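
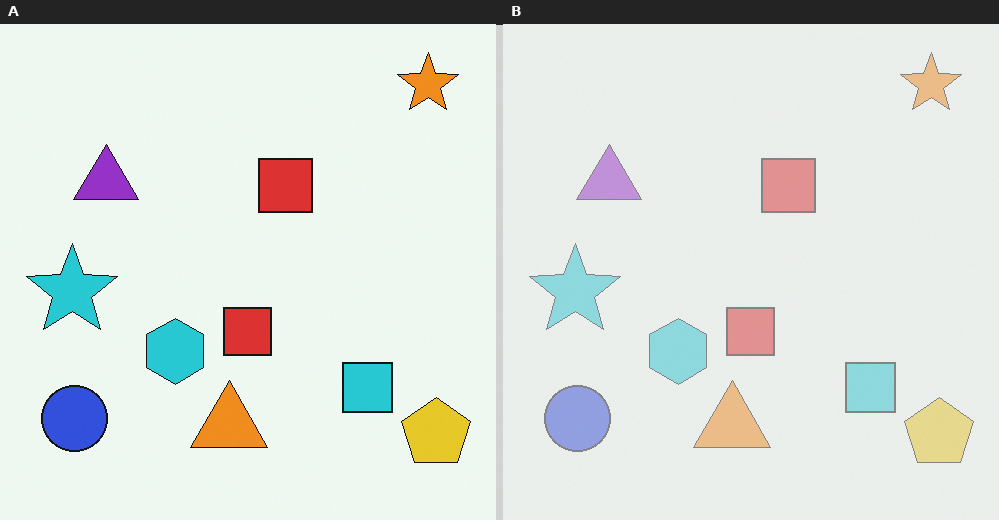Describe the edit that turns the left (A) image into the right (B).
This is the original image washed out (contrast reduced).

Tones are pushed toward mid-grey across the whole image — a global contrast change.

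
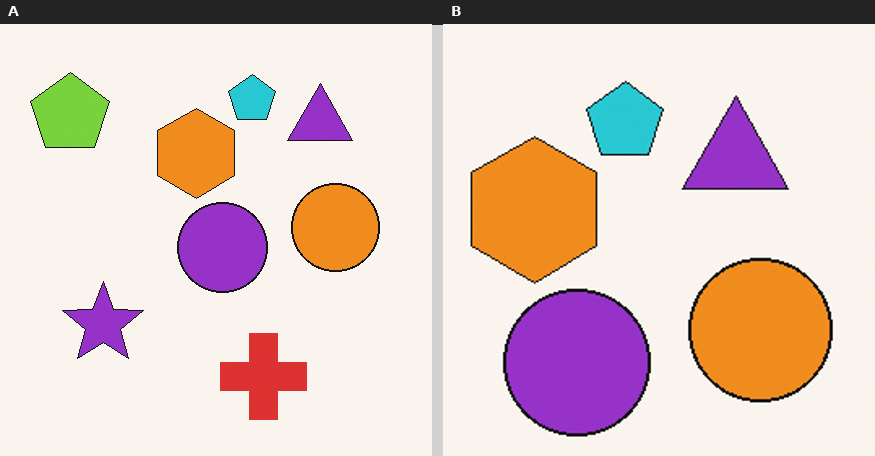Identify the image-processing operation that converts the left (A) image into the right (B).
This is the original image cropped tightly and scaled back up.

The visible shapes are larger and the field of view is narrower; shapes near the original edges may be partly or wholly outside the frame — a crop-and-rescale.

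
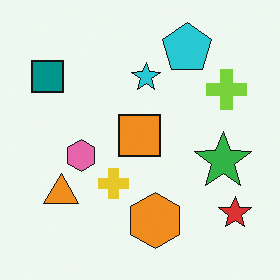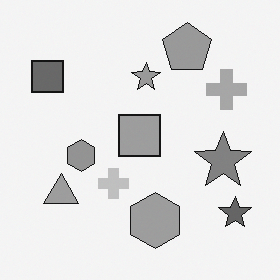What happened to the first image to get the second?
This is the original image converted to grayscale.

All color is removed — every shape is now a shade of grey.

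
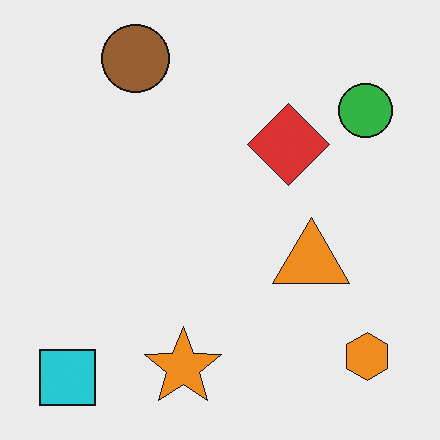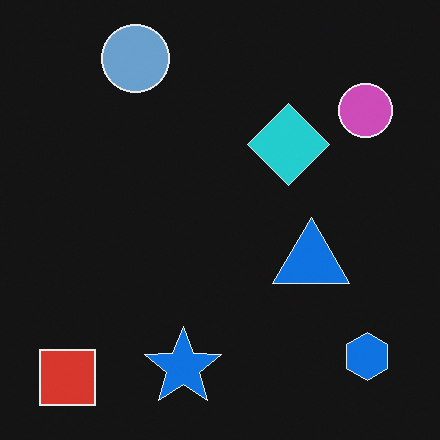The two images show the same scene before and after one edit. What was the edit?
It was color-inverted (negative).

The light background has become dark and every shape's color is its complement — a photographic negative.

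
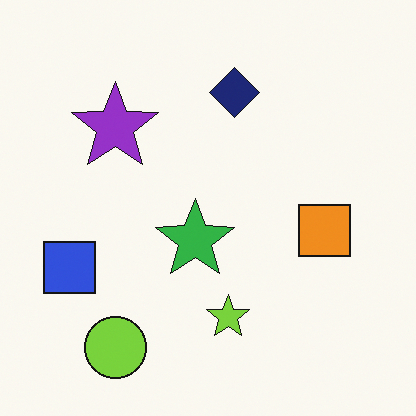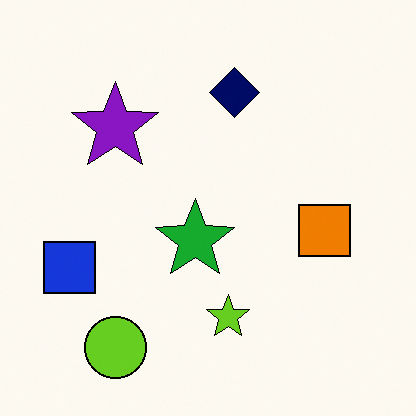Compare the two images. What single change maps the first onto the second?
The second image is the first given slightly increased contrast.

Tones are pushed away from mid-grey across the whole image — a global contrast change.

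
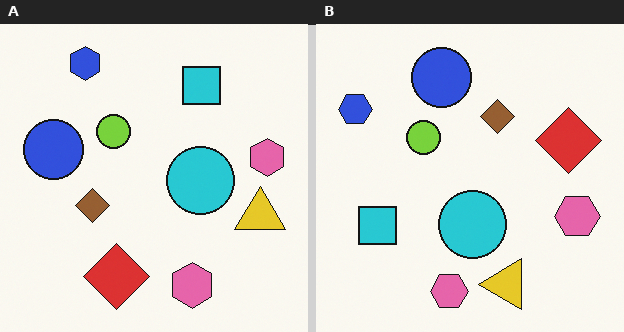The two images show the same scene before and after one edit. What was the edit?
This is the original image transposed (reflected across the top-left ↔ bottom-right diagonal).

Shapes have swapped their row and column positions — what was in the top-right is now in the bottom-left — a diagonal reflection.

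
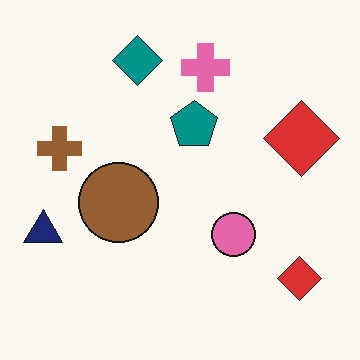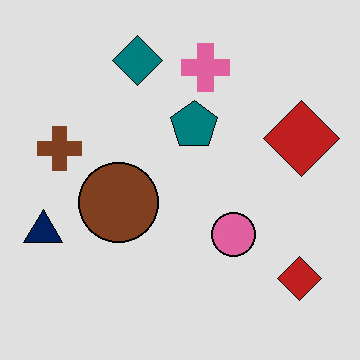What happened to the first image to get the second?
The second image is the first posterized to a reduced palette.

Each flat color has snapped to a coarser quantized level — most visibly, the near-white background has dropped to a flat grey.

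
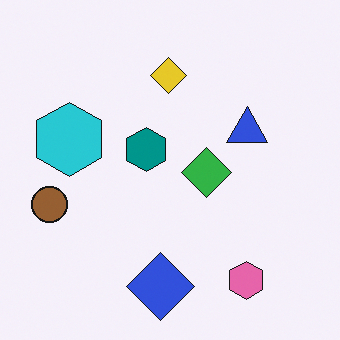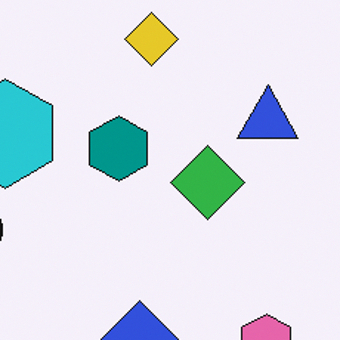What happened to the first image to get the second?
It was cropped to a modestly smaller region and rescaled.

The visible shapes are larger and the field of view is narrower; shapes near the original edges may be partly or wholly outside the frame — a crop-and-rescale.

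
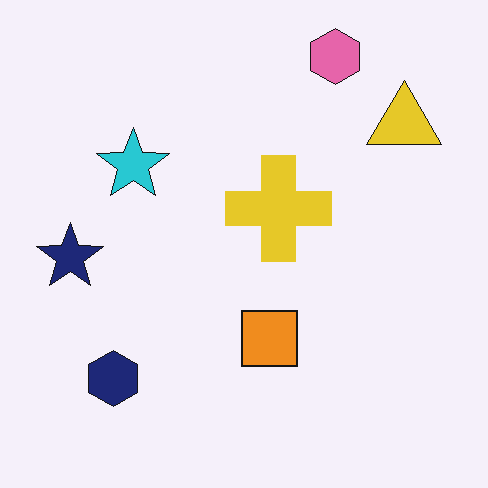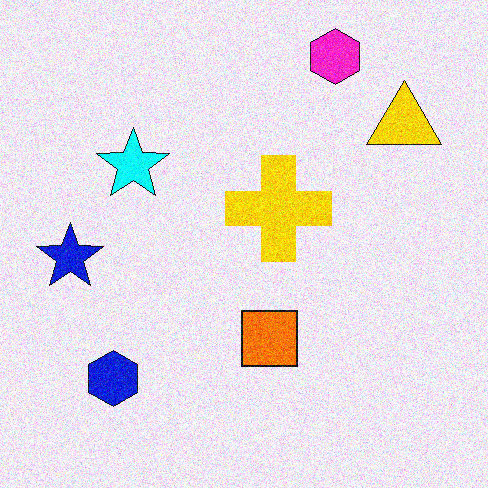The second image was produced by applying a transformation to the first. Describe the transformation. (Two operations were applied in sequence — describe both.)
Made much more vivid (saturation change), then degraded with visible gaussian noise.

All colors are more vivid — a global saturation change. Random speckle covers the whole image, including the flat background.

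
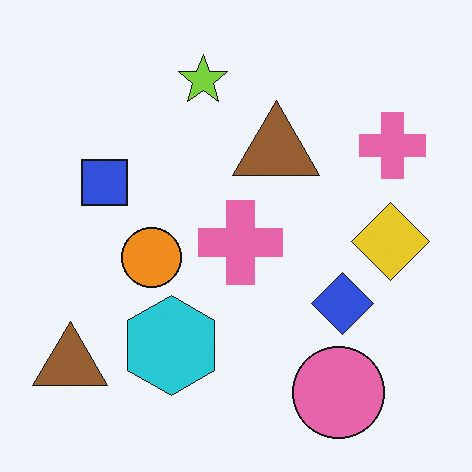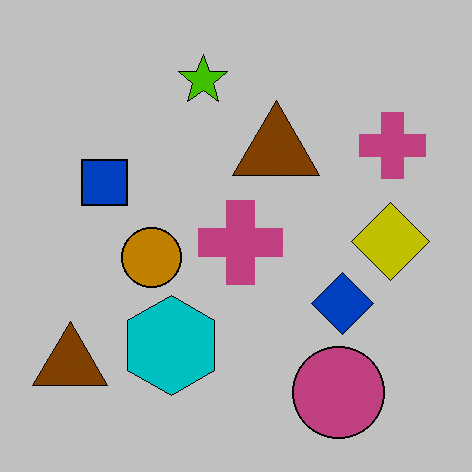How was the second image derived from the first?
The image was aggressively posterized.

Each flat color has snapped to a coarser quantized level — most visibly, the near-white background has dropped to a flat grey.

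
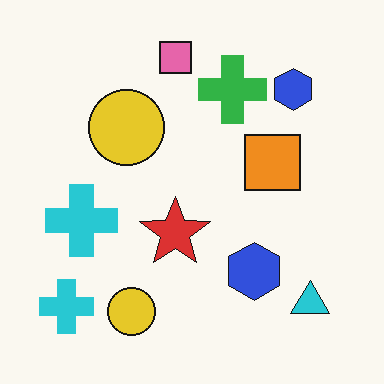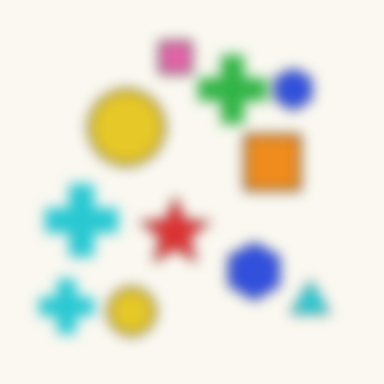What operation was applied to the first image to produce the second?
It was heavily blurred.

Shape edges and outlines are uniformly softened across the whole image.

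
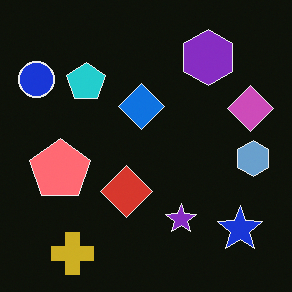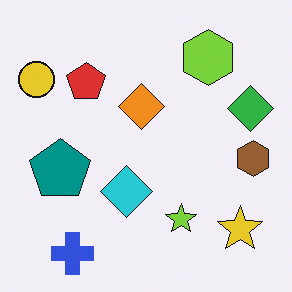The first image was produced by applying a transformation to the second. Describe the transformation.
The first image is the second color-inverted (negative).

The light background has become dark and every shape's color is its complement — a photographic negative.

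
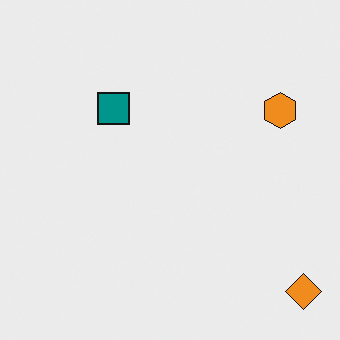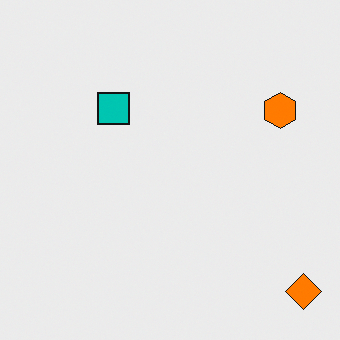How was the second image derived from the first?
The second image is the first made much more vivid (saturation change).

All colors are more vivid — a global saturation change.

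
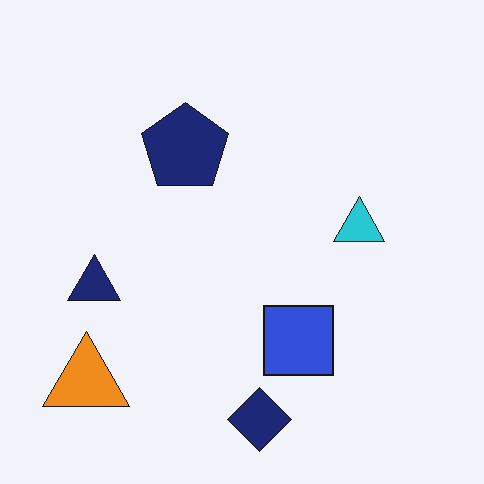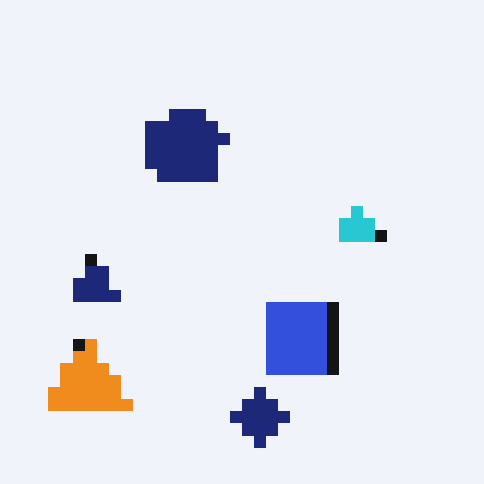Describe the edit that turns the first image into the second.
This is the original image coarsely pixelated.

Shapes are reduced to large square blocks; fine edges and outlines are lost — a downscale-then-upscale (mosaic) effect.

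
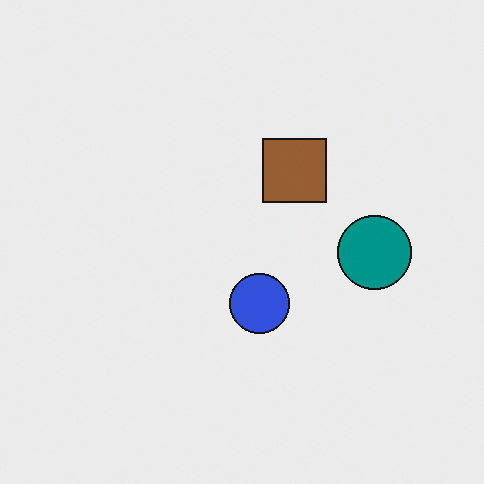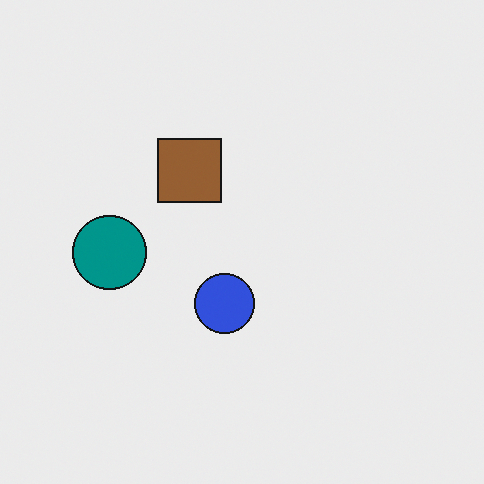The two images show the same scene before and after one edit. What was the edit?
The second image is the first flipped horizontally (left ↔ right).

The teal circle is in the right of the first image and the left of the second — shapes on opposite sides of the vertical midline have swapped in a mirror flip.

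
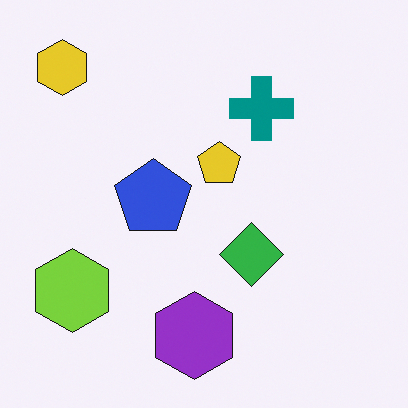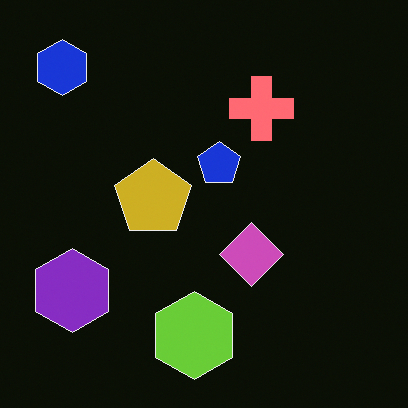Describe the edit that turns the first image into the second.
Color-inverted (negative).

The light background has become dark and every shape's color is its complement — a photographic negative.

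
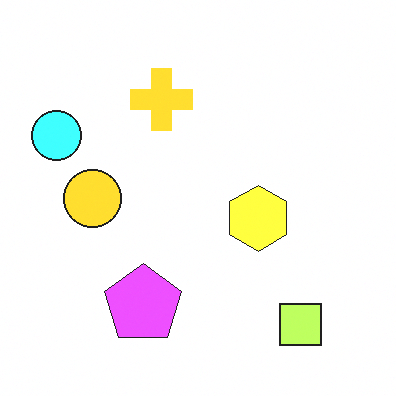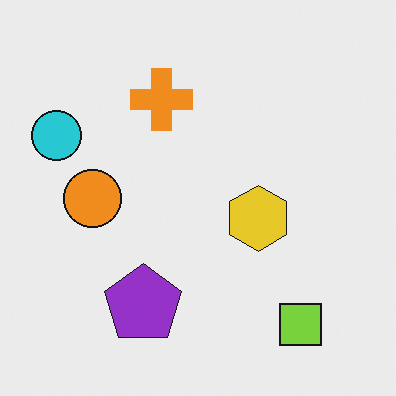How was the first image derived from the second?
It was brightened a lot.

Every pixel — background and shapes alike — is uniformly brightened.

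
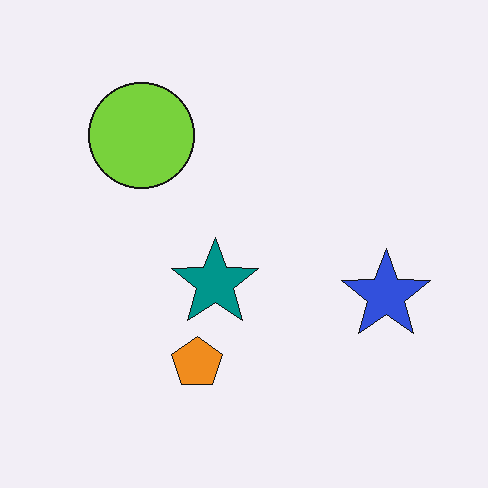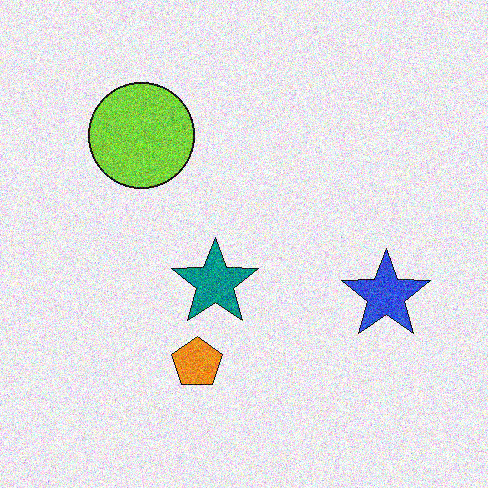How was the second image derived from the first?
The image was degraded with a thick layer of grain.

Random speckle covers the whole image, including the flat background.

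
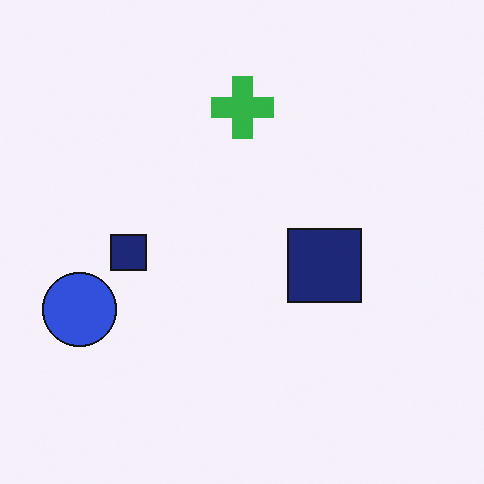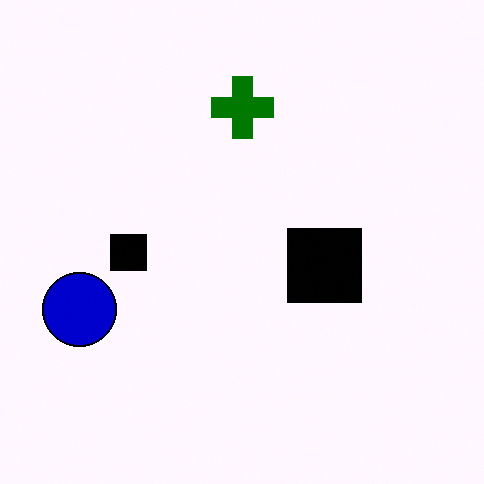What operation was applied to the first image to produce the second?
It was given much higher contrast.

Tones are pushed away from mid-grey across the whole image — a global contrast change.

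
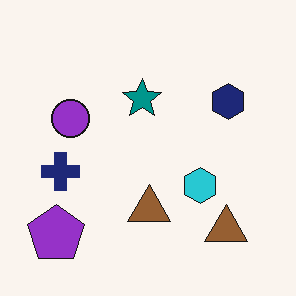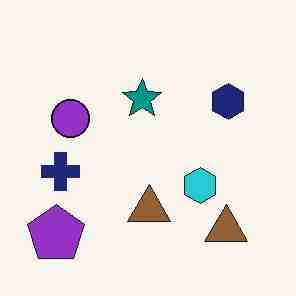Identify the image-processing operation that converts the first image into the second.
The transformation is: degraded with heavy JPEG compression.

Blocky 8×8 compression artifacts appear around shape edges and the flat background shows ringing — characteristic JPEG degradation.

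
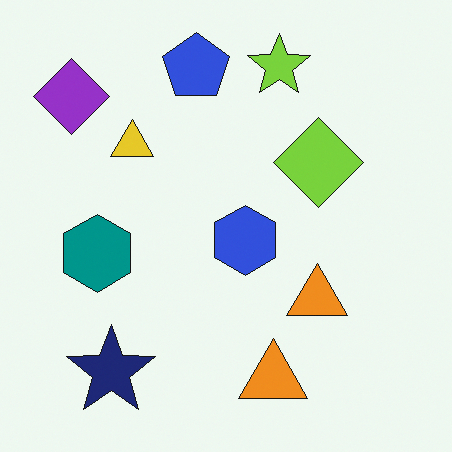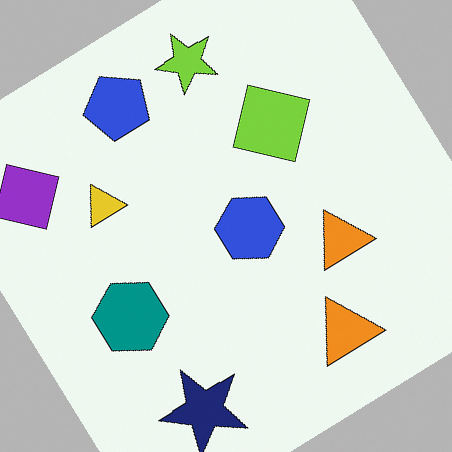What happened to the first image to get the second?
This is the original image rotated counter-clockwise by a large amount — several tens of degrees.

Every shape is tilted by the same angle and the image corners show triangular fill wedges — a whole-image rotation by a non-right angle.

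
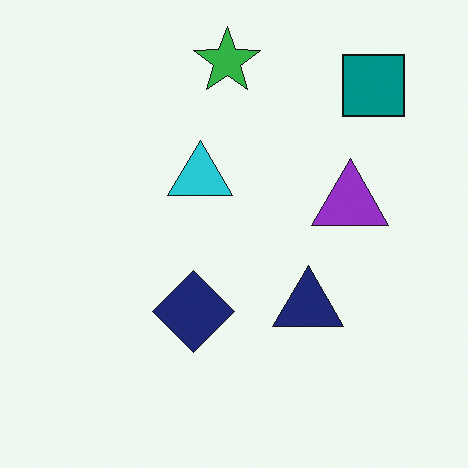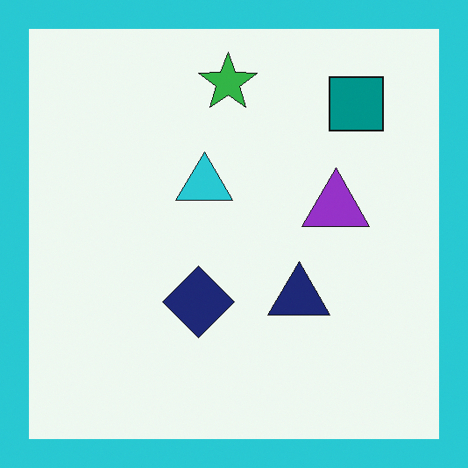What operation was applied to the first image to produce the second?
This is the original image framed with a cyan border.

A solid cyan frame runs around the edge of the second image, with the content slightly shrunk inside it.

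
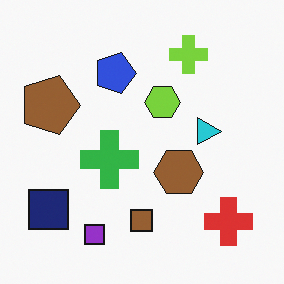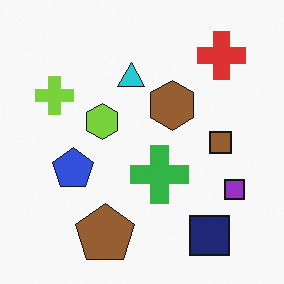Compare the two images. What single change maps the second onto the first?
The first image is the second rotated 90° clockwise.

The red cross sits in the top-right of the second image and the bottom-right of the first — consistent with a whole-image 90° clockwise rotation.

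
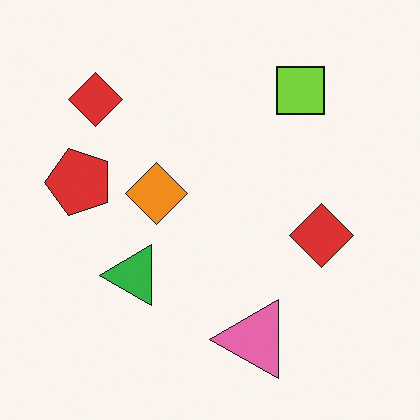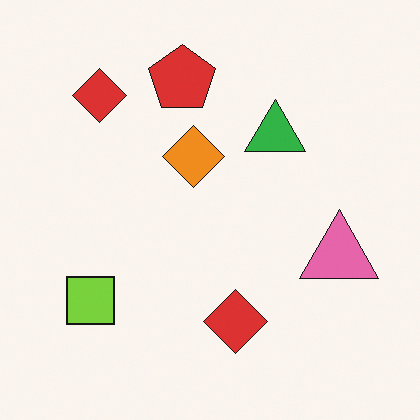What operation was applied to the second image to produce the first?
The first image is the second transposed (reflected across the top-left ↔ bottom-right diagonal).

Shapes have swapped their row and column positions — what was in the top-right is now in the bottom-left — a diagonal reflection.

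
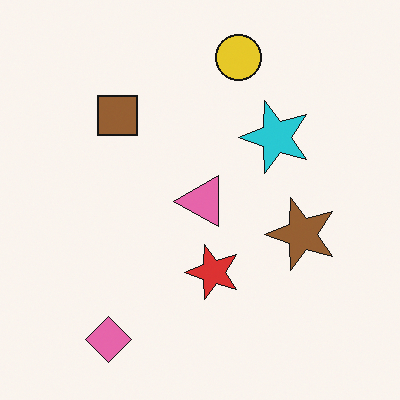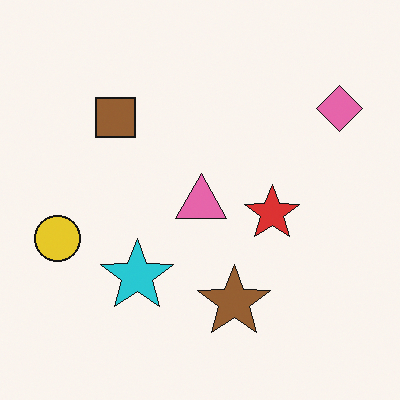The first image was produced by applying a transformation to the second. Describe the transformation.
The image was transposed (reflected across the top-left ↔ bottom-right diagonal).

Shapes have swapped their row and column positions — what was in the top-right is now in the bottom-left — a diagonal reflection.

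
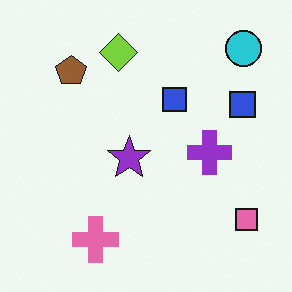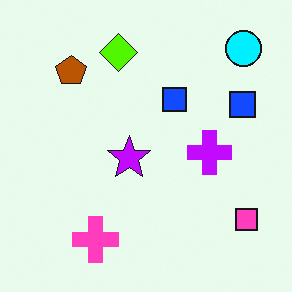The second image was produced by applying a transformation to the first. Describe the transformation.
The image was made much more vivid (saturation change).

All colors are more vivid — a global saturation change.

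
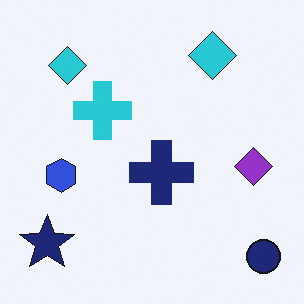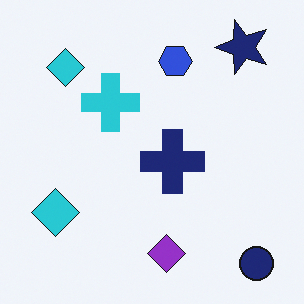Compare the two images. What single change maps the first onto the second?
This is the original image transposed (reflected across the top-left ↔ bottom-right diagonal).

Shapes have swapped their row and column positions — what was in the top-right is now in the bottom-left — a diagonal reflection.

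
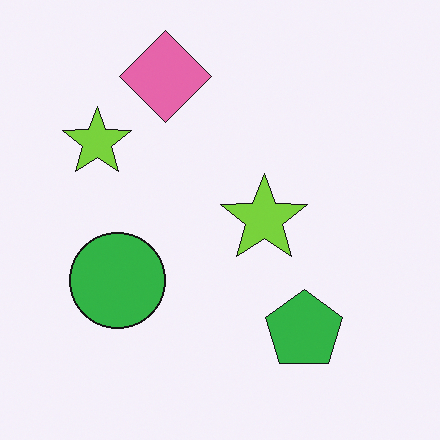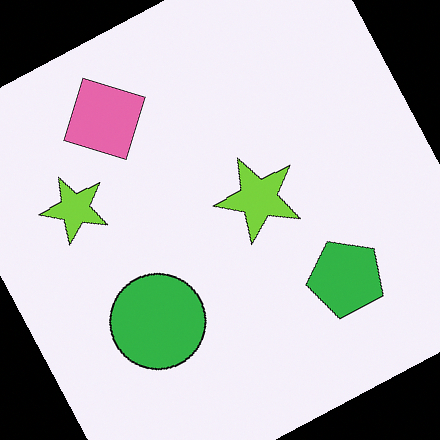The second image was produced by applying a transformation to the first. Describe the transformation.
The image was rotated counter-clockwise by a clearly visible amount.

Every shape is tilted by the same angle and the image corners show triangular fill wedges — a whole-image rotation by a non-right angle.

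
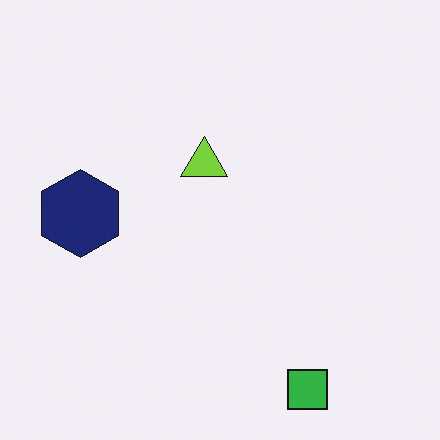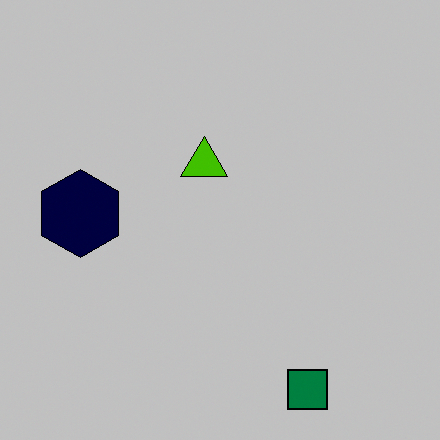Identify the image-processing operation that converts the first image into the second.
The second image is the first aggressively posterized.

Each flat color has snapped to a coarser quantized level — most visibly, the near-white background has dropped to a flat grey.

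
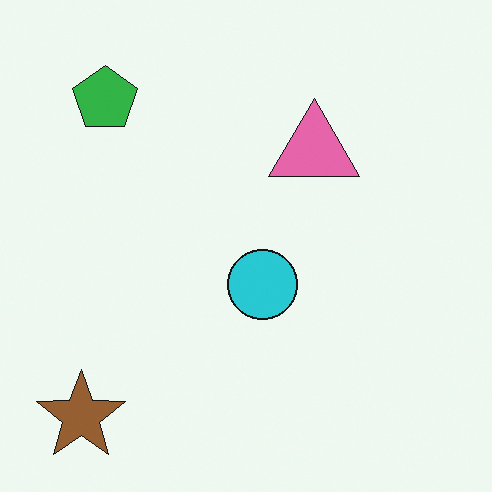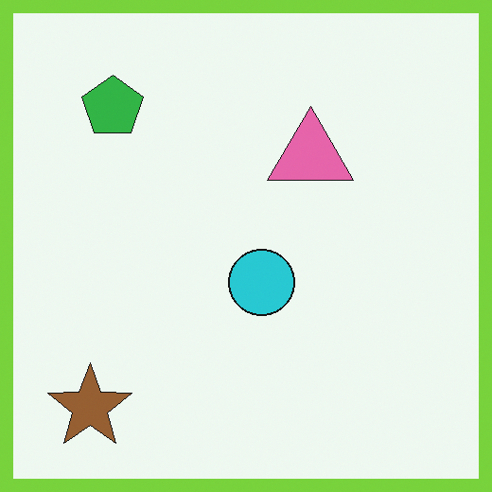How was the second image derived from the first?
This is the original image framed with a lime border.

A solid lime frame runs around the edge of the second image, with the content slightly shrunk inside it.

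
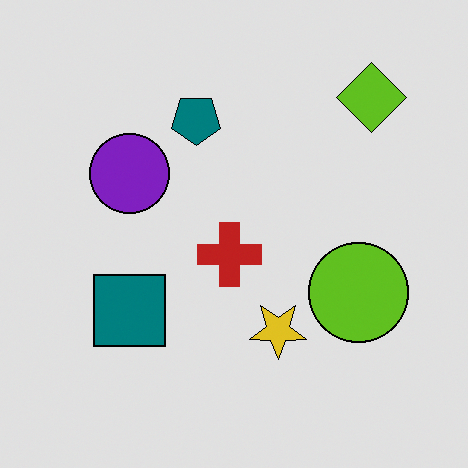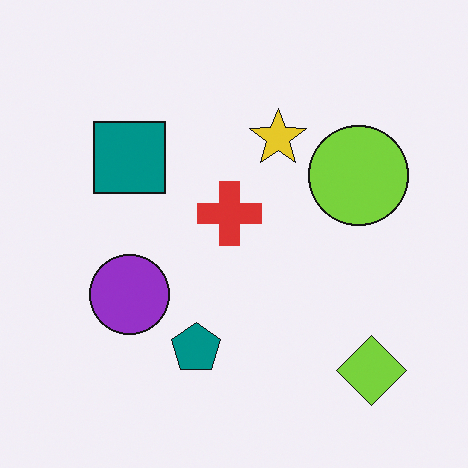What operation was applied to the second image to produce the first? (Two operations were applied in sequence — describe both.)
It was posterized to a reduced palette, then flipped vertically (top ↔ bottom).

Each flat color has snapped to a coarser quantized level — most visibly, the near-white background has dropped to a flat grey. The lime diamond is in the bottom-right of the second image and the top-right of the first — shapes on opposite sides of the horizontal midline have swapped in a mirror flip.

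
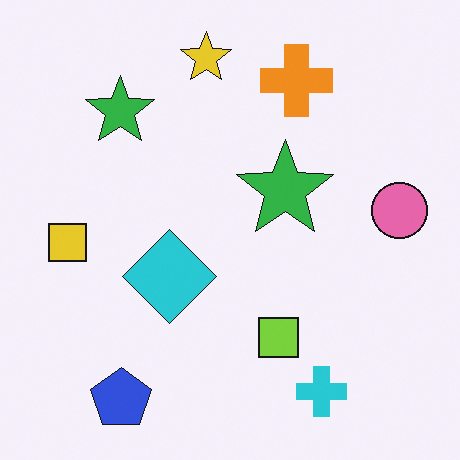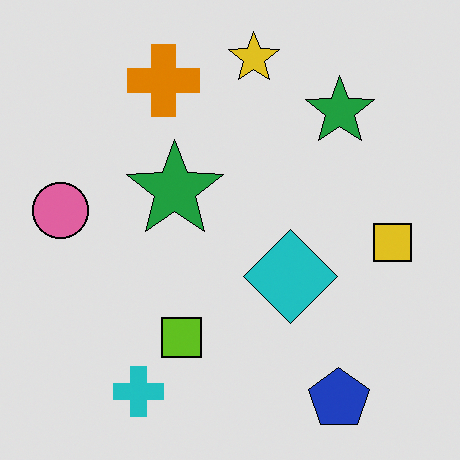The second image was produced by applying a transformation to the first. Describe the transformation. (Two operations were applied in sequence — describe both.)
The image was posterized to a reduced palette, then flipped horizontally (left ↔ right).

Each flat color has snapped to a coarser quantized level — most visibly, the near-white background has dropped to a flat grey. The pink circle is in the right of the first image and the left of the second — shapes on opposite sides of the vertical midline have swapped in a mirror flip.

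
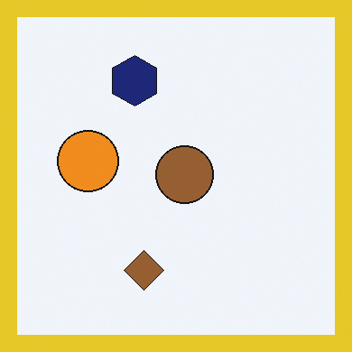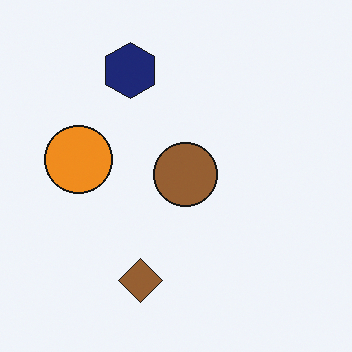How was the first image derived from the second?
The first image is the second framed with a yellow border.

A solid yellow frame runs around the edge of the first image, with the content slightly shrunk inside it.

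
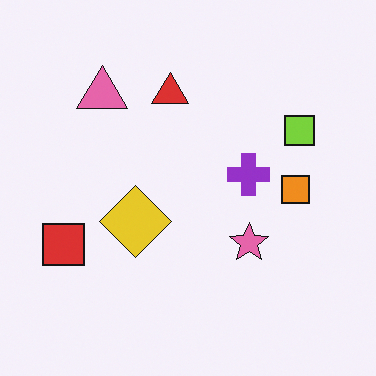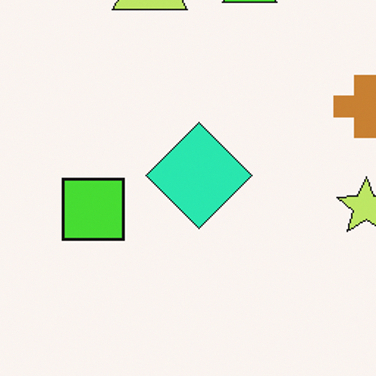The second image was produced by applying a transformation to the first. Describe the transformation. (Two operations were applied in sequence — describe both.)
Hue-shifted noticeably, then cropped slightly and scaled back up.

Every shape's color has rotated by the same amount around the hue wheel — a uniform hue shift. The visible shapes are larger and the field of view is narrower; shapes near the original edges may be partly or wholly outside the frame — a crop-and-rescale.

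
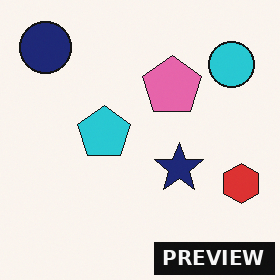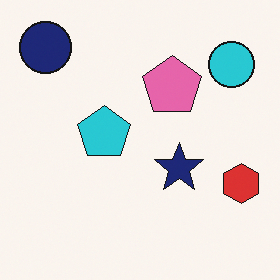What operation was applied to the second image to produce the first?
The transformation is: watermarked with the text "PREVIEW" in the lower-right corner.

A dark label reading "PREVIEW" appears in the lower-right corner.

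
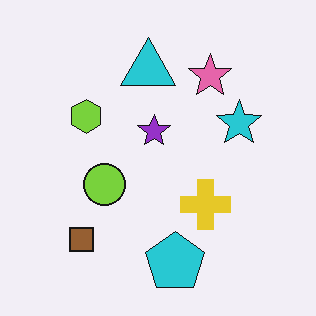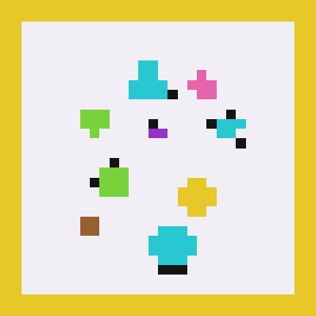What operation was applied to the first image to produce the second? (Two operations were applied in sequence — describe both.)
The second image is the first heavily pixelated into large blocks, then framed with a yellow border.

Shapes are reduced to large square blocks; fine edges and outlines are lost — a downscale-then-upscale (mosaic) effect. A solid yellow frame runs around the edge of the second image, with the content slightly shrunk inside it.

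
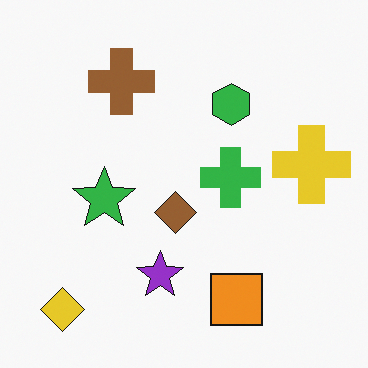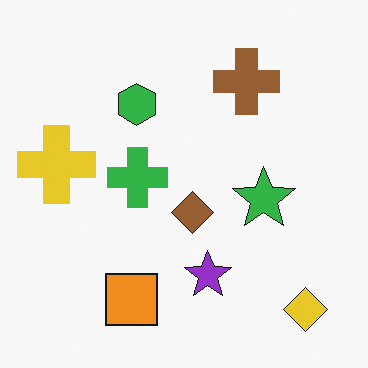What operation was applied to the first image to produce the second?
This is the original image flipped horizontally (left ↔ right).

The yellow cross is in the right of the first image and the left of the second — shapes on opposite sides of the vertical midline have swapped in a mirror flip.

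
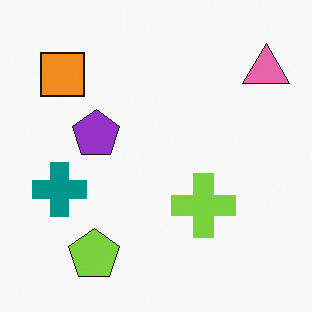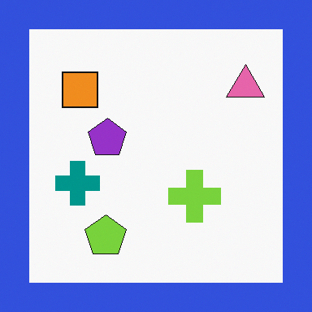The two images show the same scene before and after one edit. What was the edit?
The second image is the first framed with a blue border.

A solid blue frame runs around the edge of the second image, with the content slightly shrunk inside it.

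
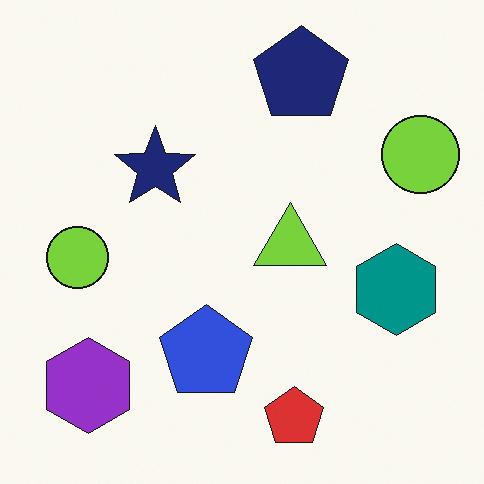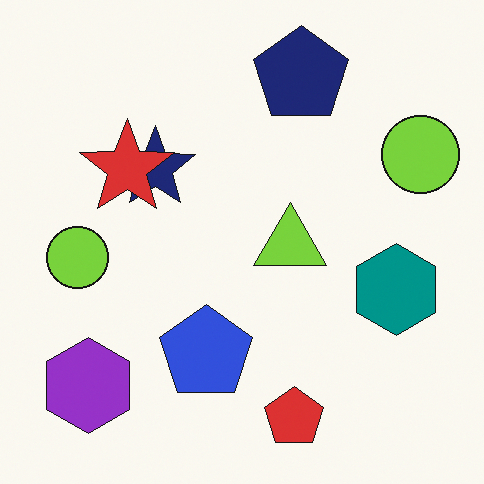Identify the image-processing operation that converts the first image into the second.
The second image is the first overlaid with an additional red star.

A red star appears in the second image that is absent from the first.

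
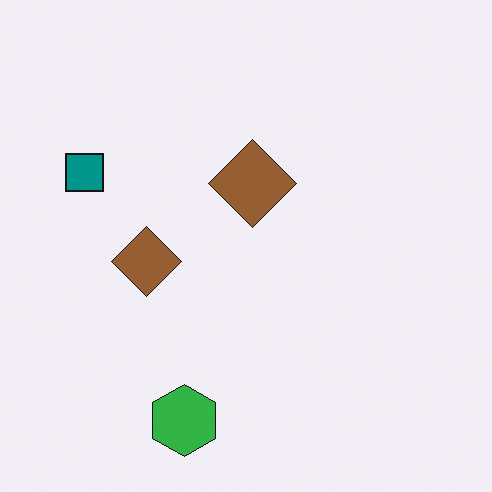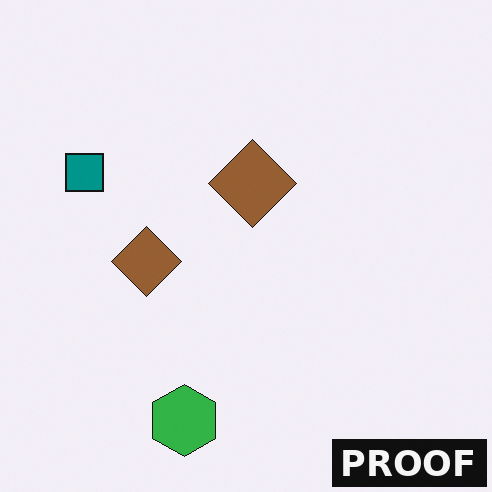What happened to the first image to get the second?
It was watermarked with the text "PROOF" in the lower-right corner.

A dark label reading "PROOF" appears in the lower-right corner.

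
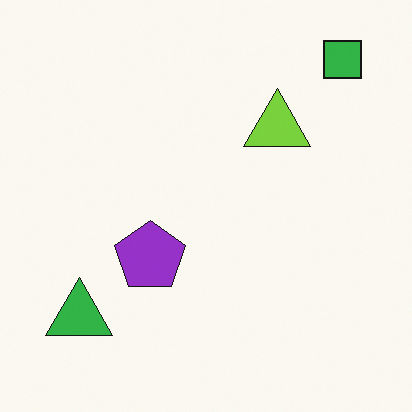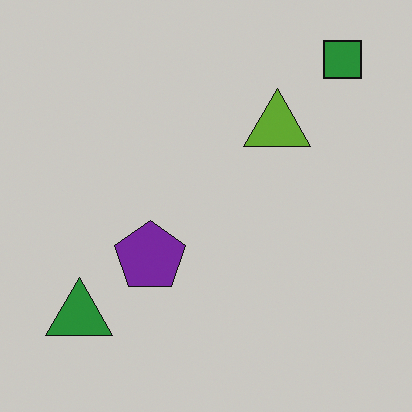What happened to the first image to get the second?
The transformation is: slightly darkened.

Every pixel — background and shapes alike — is uniformly darkened.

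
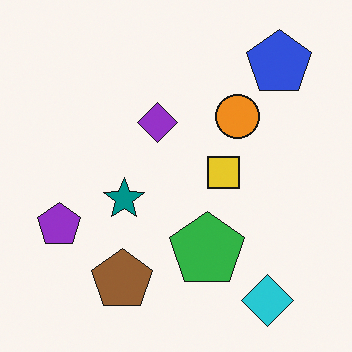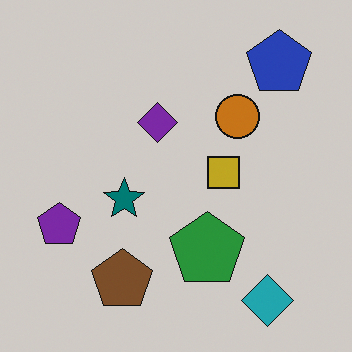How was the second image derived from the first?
The second image is the first darkened a little.

Every pixel — background and shapes alike — is uniformly darkened.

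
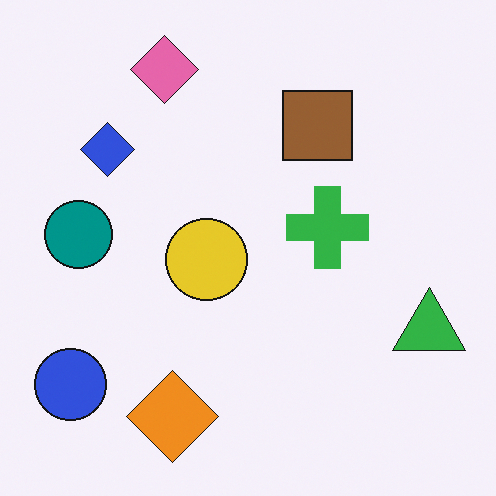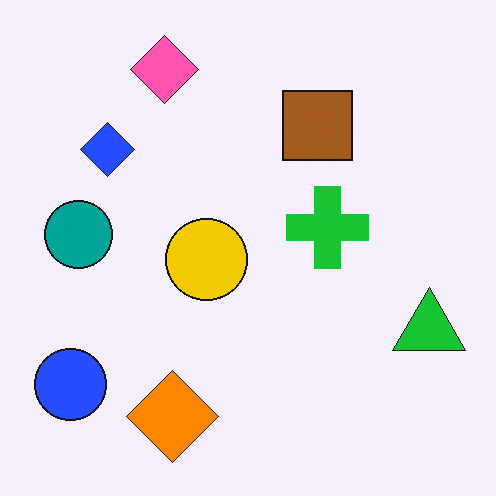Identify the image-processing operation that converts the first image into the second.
Slightly oversaturated.

All colors are more vivid — a global saturation change.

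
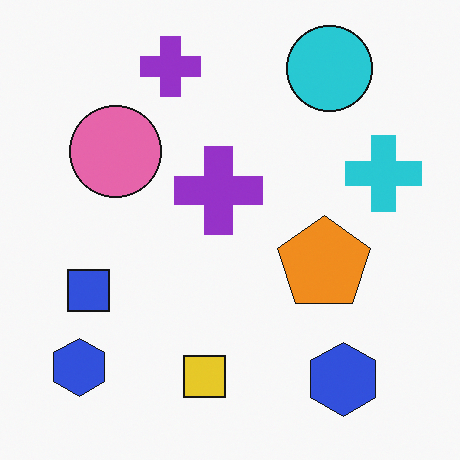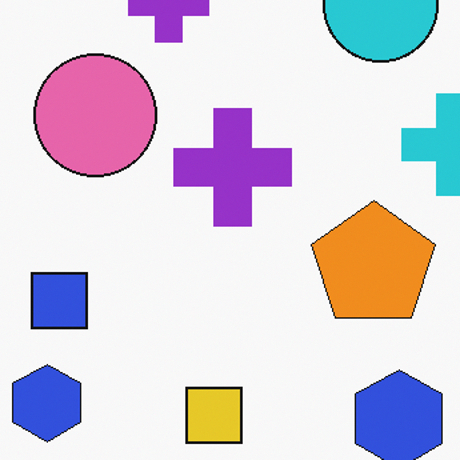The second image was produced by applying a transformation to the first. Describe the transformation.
Cropped slightly and scaled back up.

The visible shapes are larger and the field of view is narrower; shapes near the original edges may be partly or wholly outside the frame — a crop-and-rescale.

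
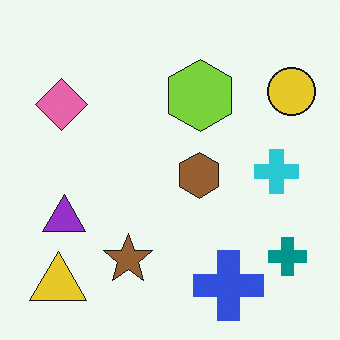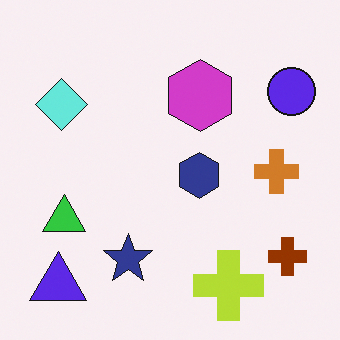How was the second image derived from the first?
It was hue-shifted through roughly half the color wheel.

Every shape's color has rotated by the same amount around the hue wheel — a uniform hue shift.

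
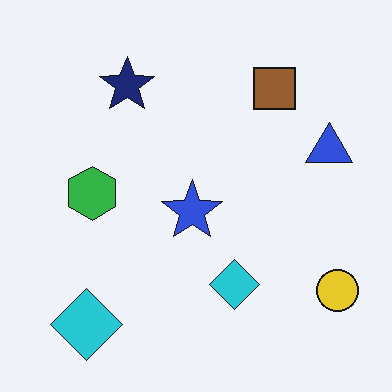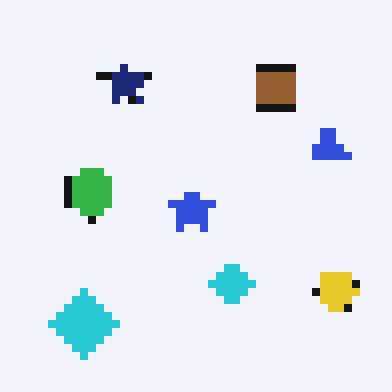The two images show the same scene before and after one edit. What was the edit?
Moderately pixelated.

Shapes are reduced to large square blocks; fine edges and outlines are lost — a downscale-then-upscale (mosaic) effect.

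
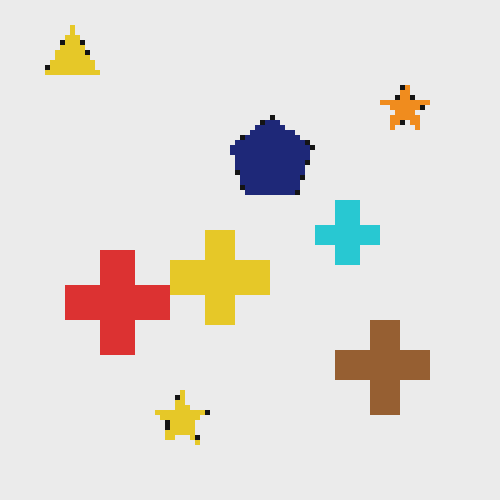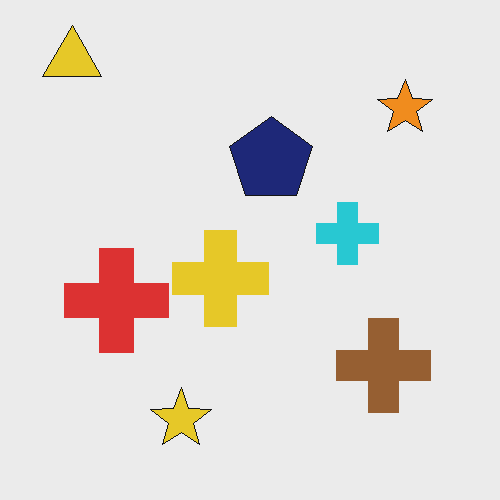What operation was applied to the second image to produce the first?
This is the original image lightly pixelated (a mild mosaic effect).

Shapes are reduced to large square blocks; fine edges and outlines are lost — a downscale-then-upscale (mosaic) effect.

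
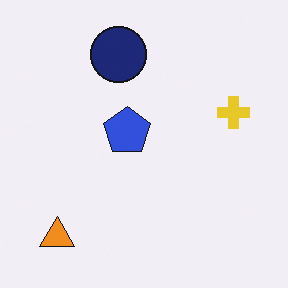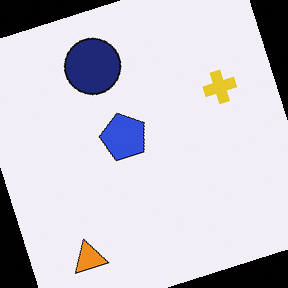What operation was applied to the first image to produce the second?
This is the original image rotated counter-clockwise by a moderate amount.

Every shape is tilted by the same angle and the image corners show triangular fill wedges — a whole-image rotation by a non-right angle.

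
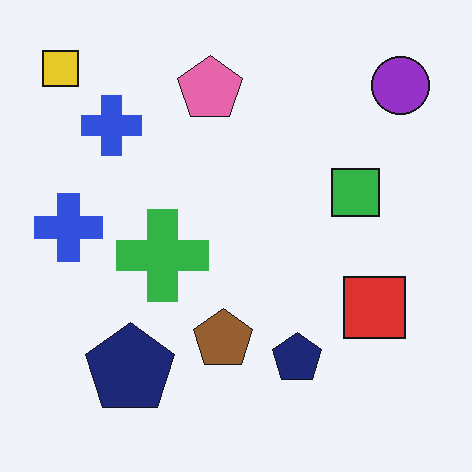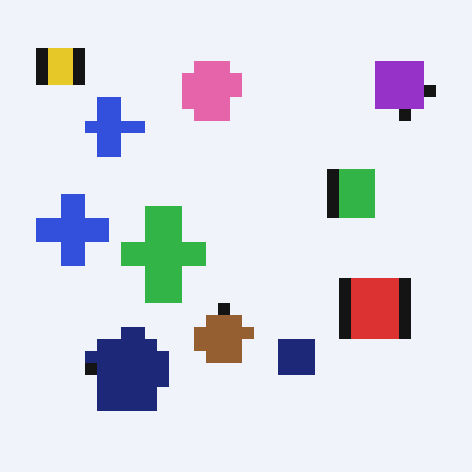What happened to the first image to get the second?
This is the original image coarsely pixelated.

Shapes are reduced to large square blocks; fine edges and outlines are lost — a downscale-then-upscale (mosaic) effect.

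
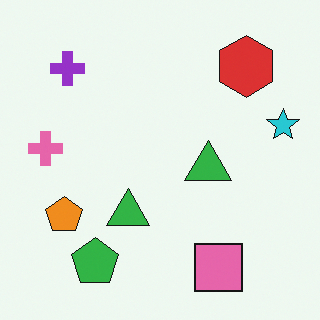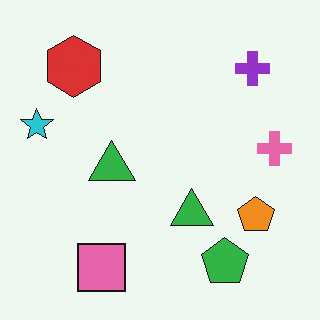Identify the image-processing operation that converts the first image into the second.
The second image is the first flipped horizontally (left ↔ right).

The cyan star is in the right of the first image and the left of the second — shapes on opposite sides of the vertical midline have swapped in a mirror flip.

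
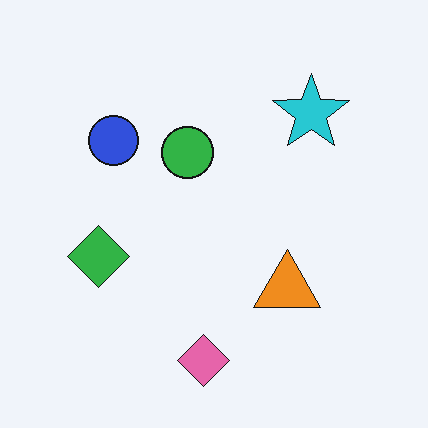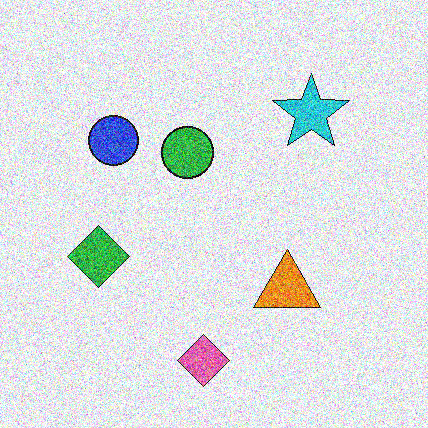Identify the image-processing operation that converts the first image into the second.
This is the original image degraded with heavy additive noise.

Random speckle covers the whole image, including the flat background.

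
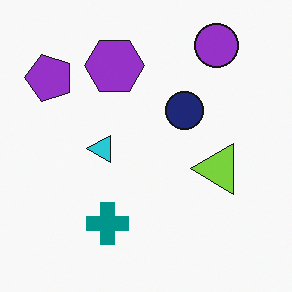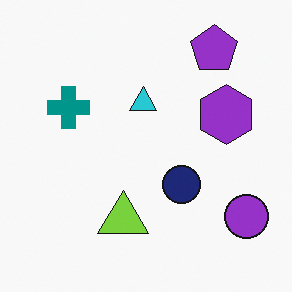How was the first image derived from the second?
It was rotated 90° counter-clockwise.

The purple circle sits in the bottom-right of the second image and the top-right of the first — consistent with a whole-image 90° counter-clockwise rotation.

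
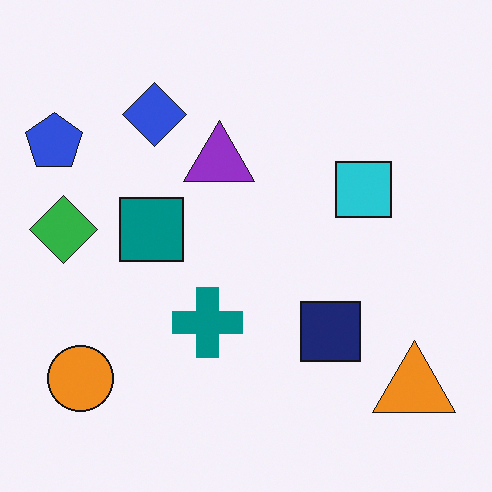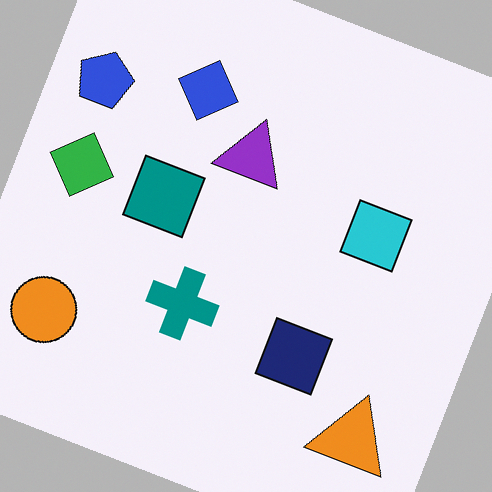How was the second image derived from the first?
The image was rotated clockwise by a clearly visible amount.

Every shape is tilted by the same angle and the image corners show triangular fill wedges — a whole-image rotation by a non-right angle.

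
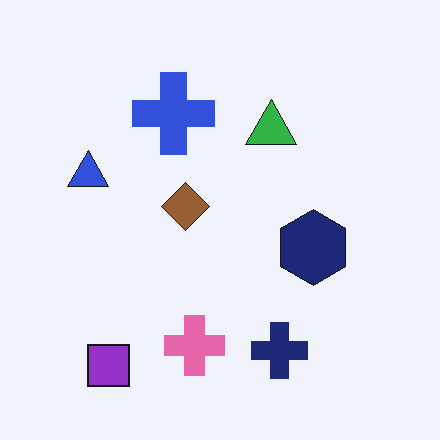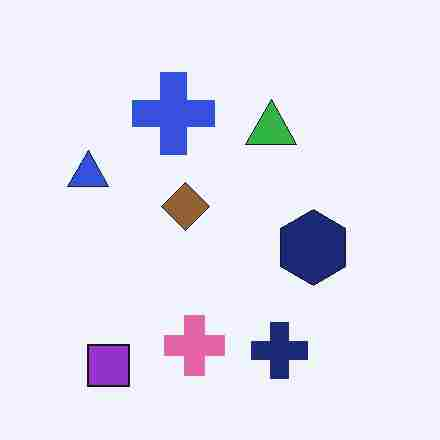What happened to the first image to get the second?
The transformation is: heavily JPEG-compressed with obvious blocking artifacts.

Blocky 8×8 compression artifacts appear around shape edges and the flat background shows ringing — characteristic JPEG degradation.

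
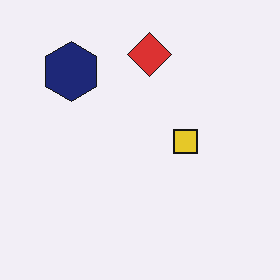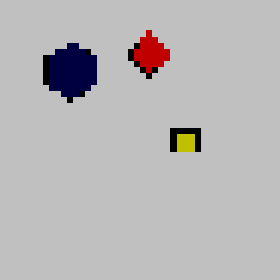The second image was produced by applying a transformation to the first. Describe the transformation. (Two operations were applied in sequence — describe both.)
Moderately pixelated, then aggressively posterized.

Shapes are reduced to large square blocks; fine edges and outlines are lost — a downscale-then-upscale (mosaic) effect. Each flat color has snapped to a coarser quantized level — most visibly, the near-white background has dropped to a flat grey.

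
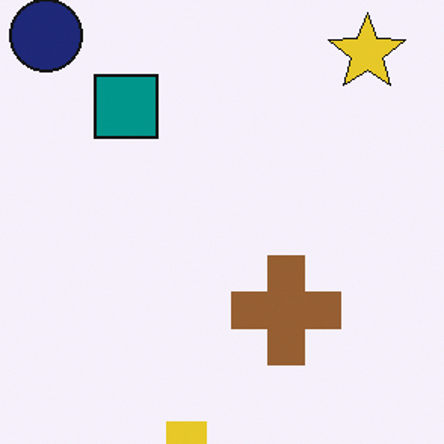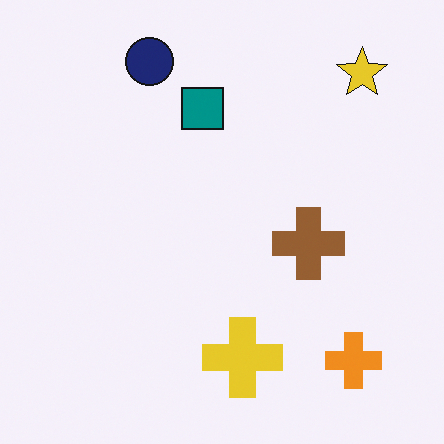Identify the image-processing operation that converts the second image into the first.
The first image is the second cropped slightly and scaled back up.

The visible shapes are larger and the field of view is narrower; shapes near the original edges may be partly or wholly outside the frame — a crop-and-rescale.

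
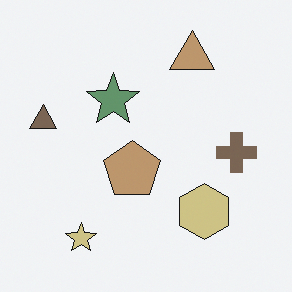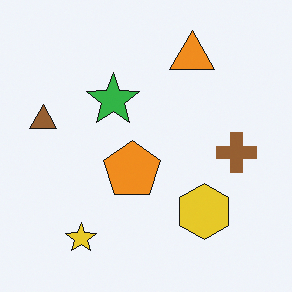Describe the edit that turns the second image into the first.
The transformation is: heavily desaturated.

All colors are more muted and greyish — a global saturation change.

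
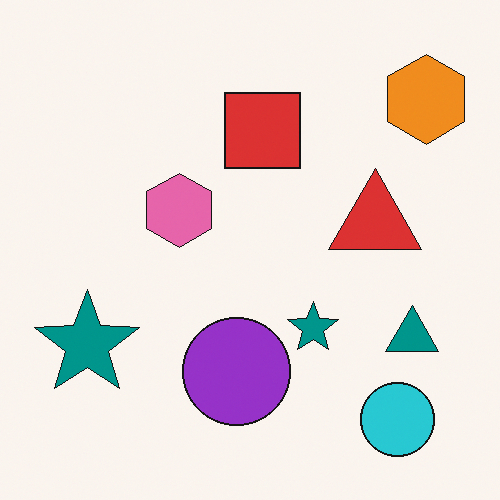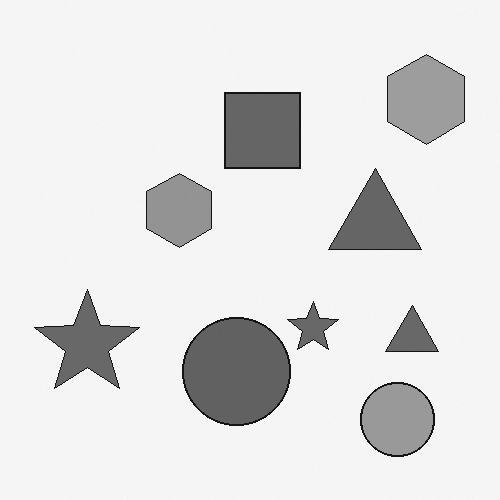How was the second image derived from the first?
This is the original image converted to grayscale.

All color is removed — every shape is now a shade of grey.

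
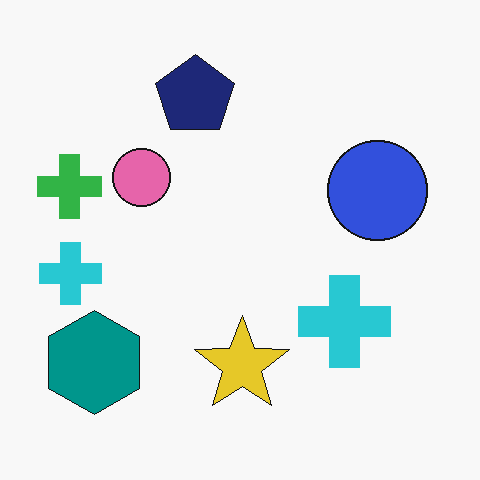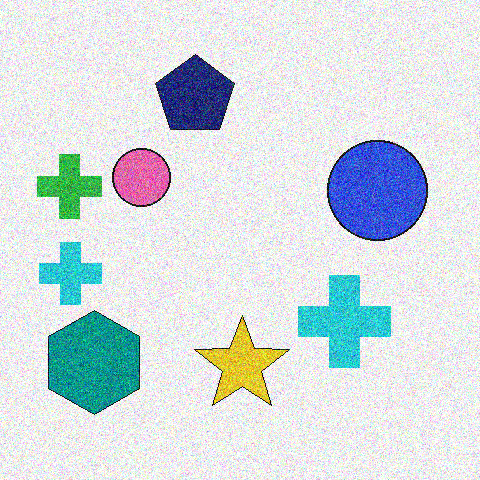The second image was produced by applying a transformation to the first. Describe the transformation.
The image was degraded with strong gaussian noise.

Random speckle covers the whole image, including the flat background.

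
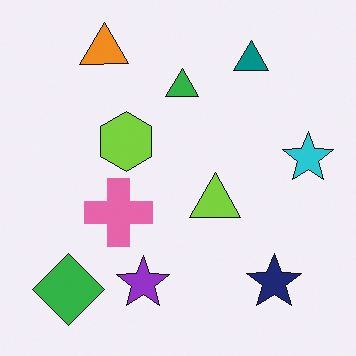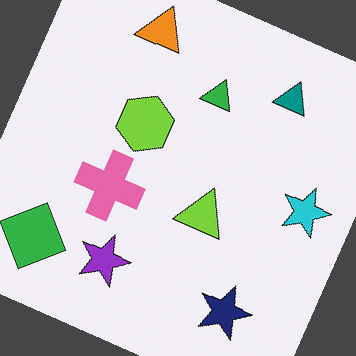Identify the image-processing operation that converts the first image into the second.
The second image is the first rotated clockwise by a moderate amount.

Every shape is tilted by the same angle and the image corners show triangular fill wedges — a whole-image rotation by a non-right angle.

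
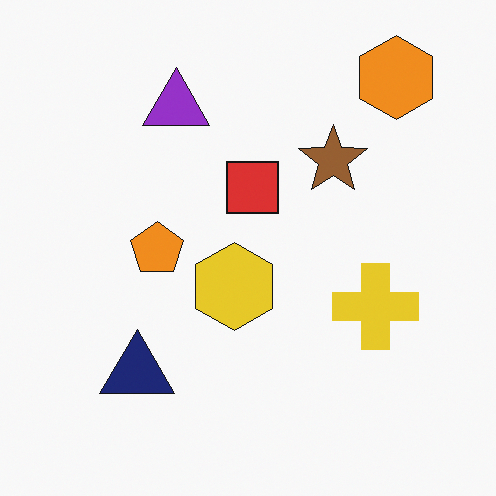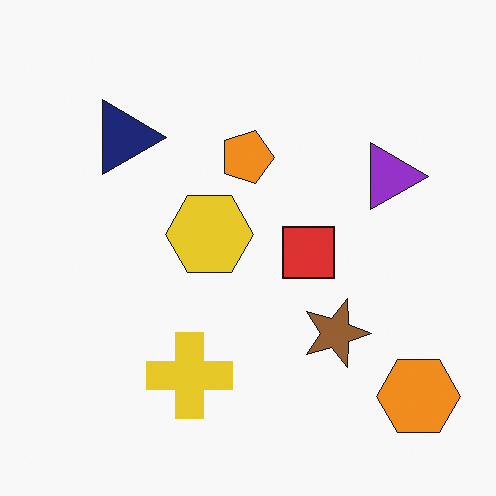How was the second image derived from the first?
The second image is the first rotated 90° clockwise.

The orange hexagon sits in the top-right of the first image and the bottom-right of the second — consistent with a whole-image 90° clockwise rotation.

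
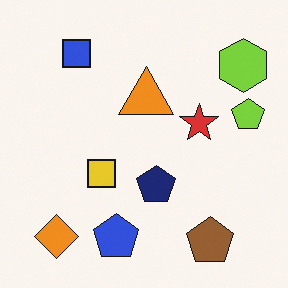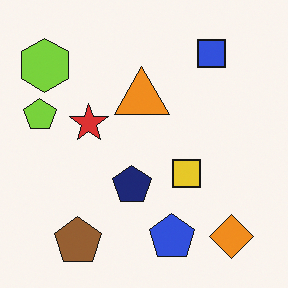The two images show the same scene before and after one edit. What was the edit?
The image was flipped horizontally (left ↔ right).

The lime pentagon is in the right of the first image and the left of the second — shapes on opposite sides of the vertical midline have swapped in a mirror flip.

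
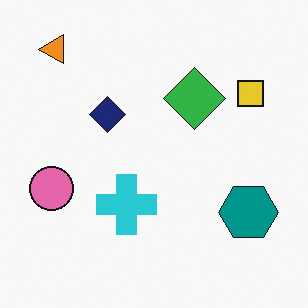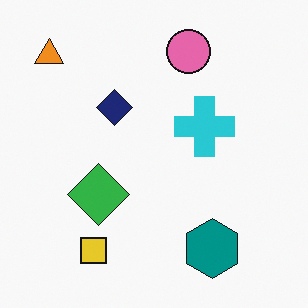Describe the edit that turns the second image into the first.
Transposed (reflected across the top-left ↔ bottom-right diagonal).

Shapes have swapped their row and column positions — what was in the top-right is now in the bottom-left — a diagonal reflection.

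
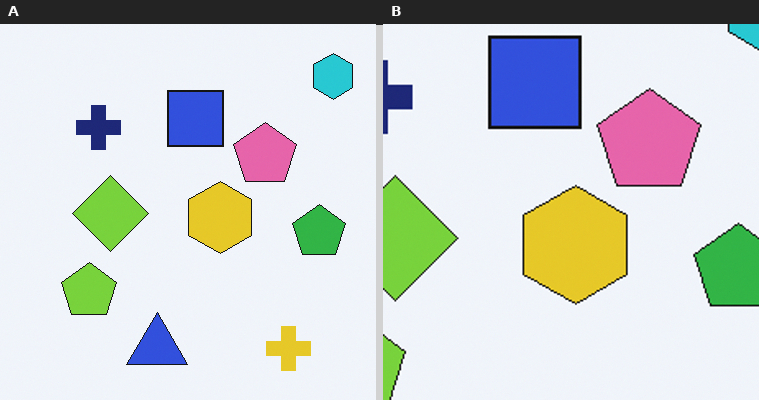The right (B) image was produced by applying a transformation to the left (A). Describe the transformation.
This is the original image cropped to a noticeably smaller region and rescaled.

The visible shapes are larger and the field of view is narrower; shapes near the original edges may be partly or wholly outside the frame — a crop-and-rescale.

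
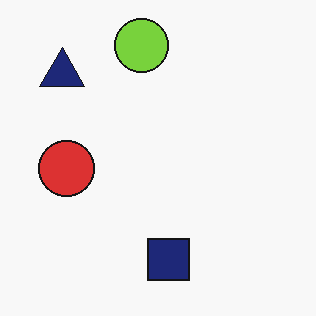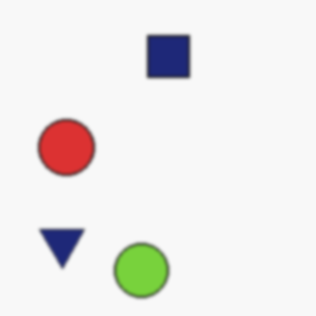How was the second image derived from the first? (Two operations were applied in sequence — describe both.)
The image was flipped vertically (top ↔ bottom), then lightly blurred.

The lime circle is in the top of the first image and the bottom of the second — shapes on opposite sides of the horizontal midline have swapped in a mirror flip. Shape edges and outlines are uniformly softened across the whole image.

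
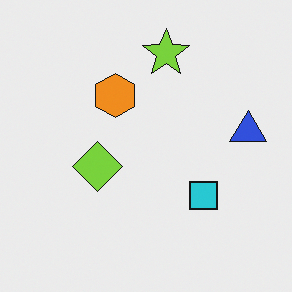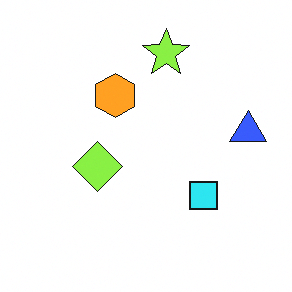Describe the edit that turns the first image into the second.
The second image is the first brightened a little.

Every pixel — background and shapes alike — is uniformly brightened.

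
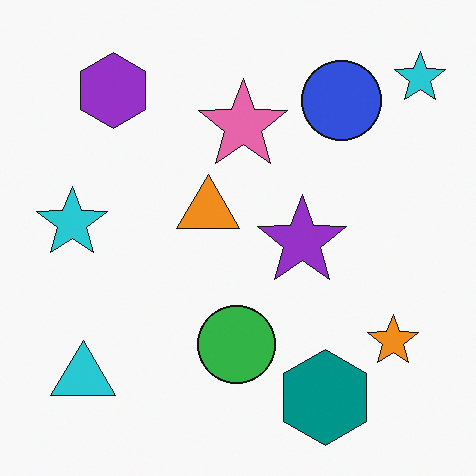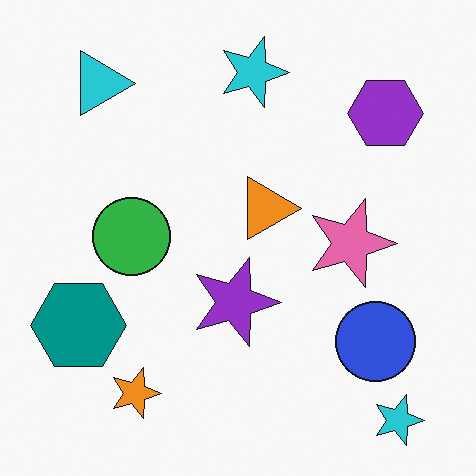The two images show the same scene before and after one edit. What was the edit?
The transformation is: rotated 90° clockwise.

The cyan triangle sits in the bottom-left of the first image and the top-left of the second — consistent with a whole-image 90° clockwise rotation.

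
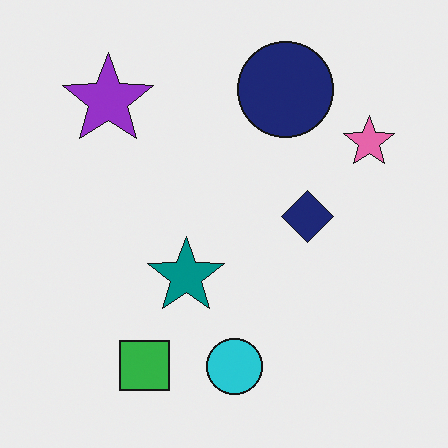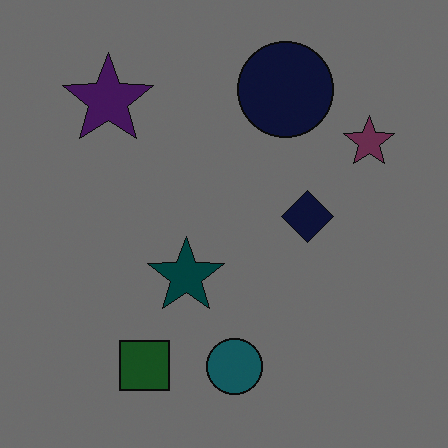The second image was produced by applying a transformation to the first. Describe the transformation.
The transformation is: darkened a lot.

Every pixel — background and shapes alike — is uniformly darkened.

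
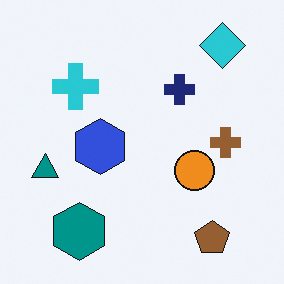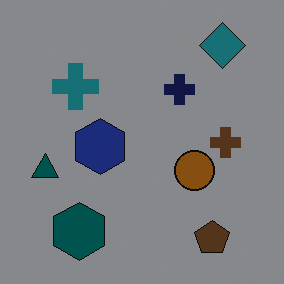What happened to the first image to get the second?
The transformation is: darkened a lot.

Every pixel — background and shapes alike — is uniformly darkened.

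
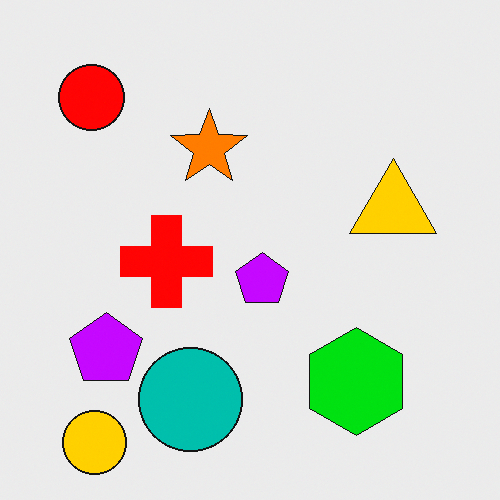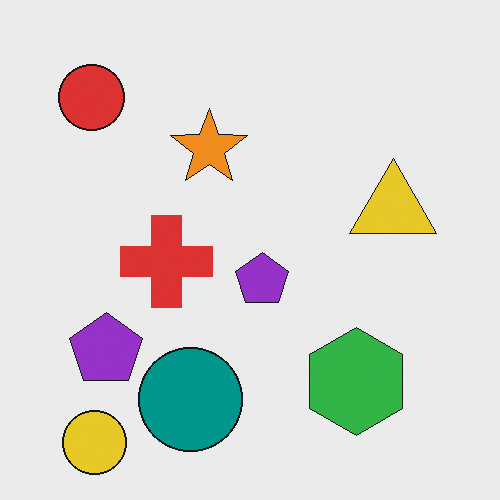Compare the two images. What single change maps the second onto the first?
The image was made much more vivid (saturation change).

All colors are more vivid — a global saturation change.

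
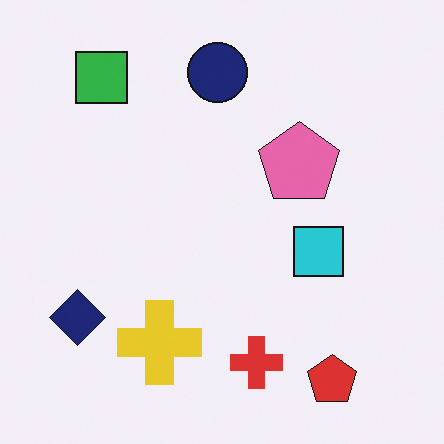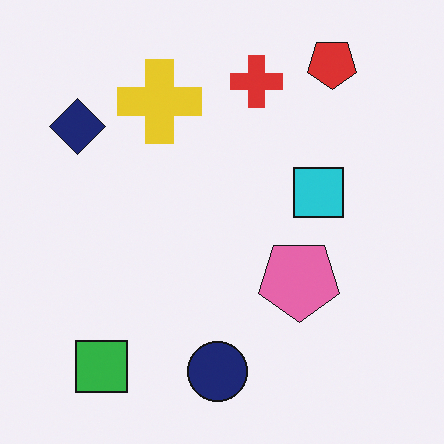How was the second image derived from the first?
This is the original image flipped vertically (top ↔ bottom).

The red pentagon is in the bottom-right of the first image and the top-right of the second — shapes on opposite sides of the horizontal midline have swapped in a mirror flip.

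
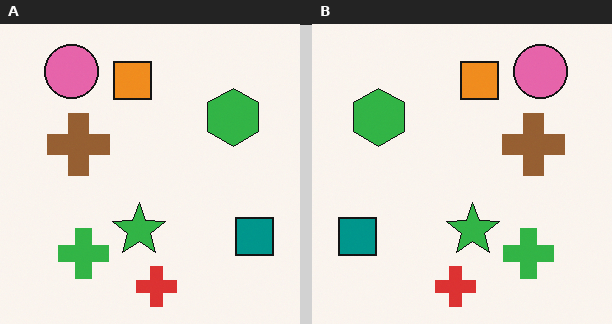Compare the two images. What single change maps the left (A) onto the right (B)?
The image was flipped horizontally (left ↔ right).

The teal square is in the bottom-right of the left (A) image and the bottom-left of the right (B) — shapes on opposite sides of the vertical midline have swapped in a mirror flip.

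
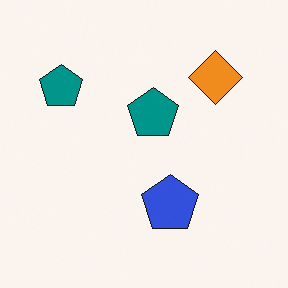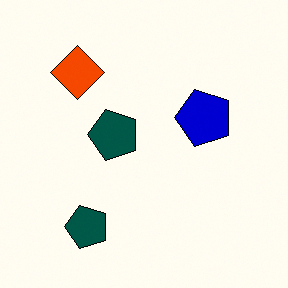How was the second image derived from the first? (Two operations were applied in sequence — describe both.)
The image was given much higher contrast, then rotated 90° counter-clockwise.

Tones are pushed away from mid-grey across the whole image — a global contrast change. The orange diamond sits in the top-right of the first image and the top-left of the second — consistent with a whole-image 90° counter-clockwise rotation.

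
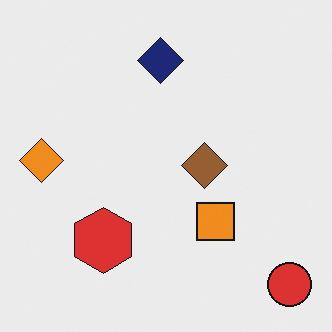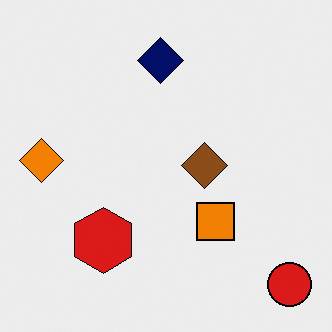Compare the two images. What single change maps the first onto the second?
This is the original image given slightly increased contrast.

Tones are pushed away from mid-grey across the whole image — a global contrast change.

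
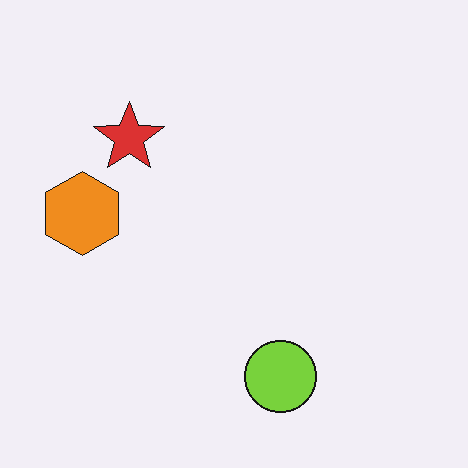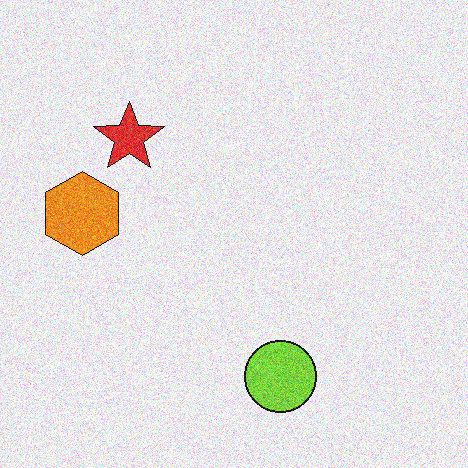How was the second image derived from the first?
It was degraded with moderate additive noise.

Random speckle covers the whole image, including the flat background.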